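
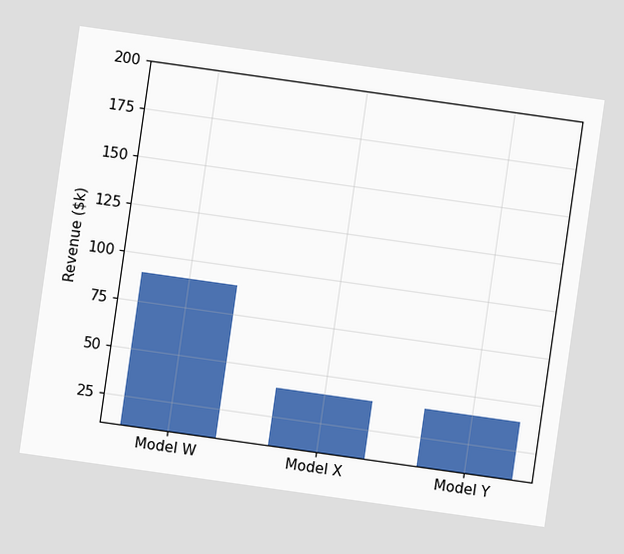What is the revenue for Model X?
$40k

The chart is tilted about 8° clockwise. Reading along the chart's y-axis, the Model X bar reaches $40k.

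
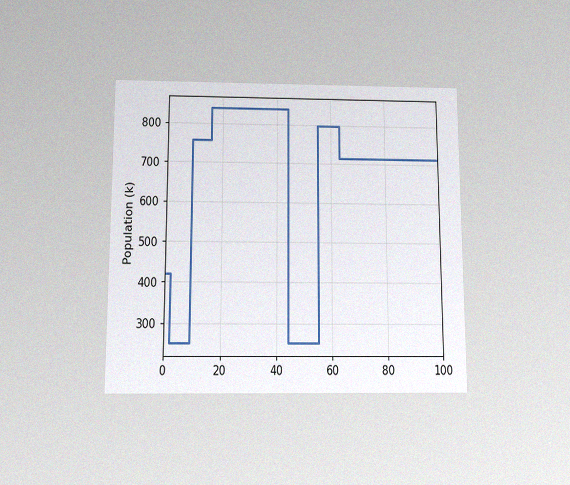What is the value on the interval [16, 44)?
840k

The chart is viewed slightly from below, with some photo noise. On [16, 44) the step sits at 840k.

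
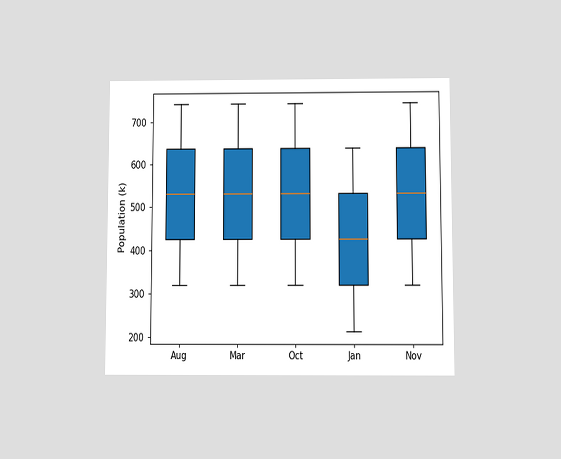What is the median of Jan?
The chart is viewed slightly from below. The median line in the Jan box sits at 424k.

424k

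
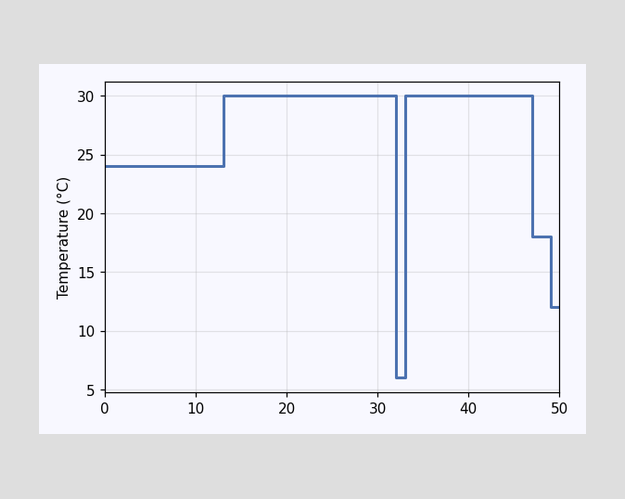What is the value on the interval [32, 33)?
On [32, 33) the step sits at 6°C.

6°C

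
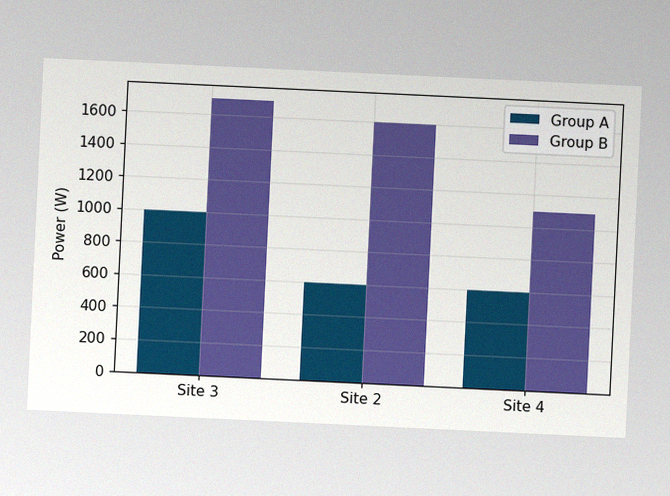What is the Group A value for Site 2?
600W

The chart is tilted about 3° clockwise, with some photo noise. The Group A bar at Site 2 reaches 600W on the y-axis.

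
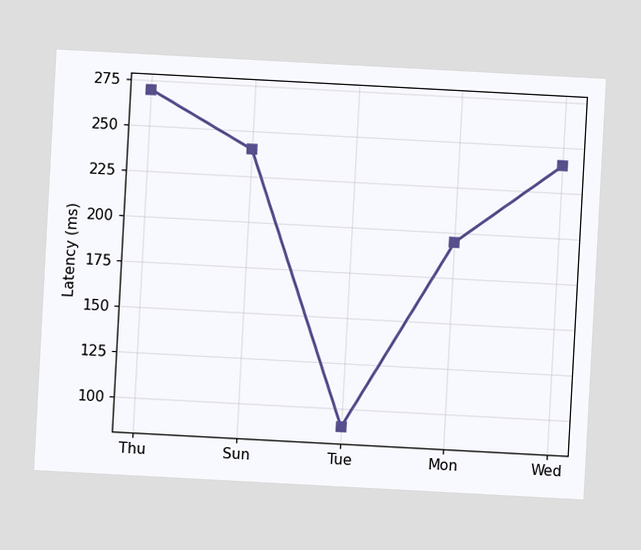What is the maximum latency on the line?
The chart is tilted about 3° clockwise. The highest point is at Thu, and reading across to the y-axis gives 270ms.

270ms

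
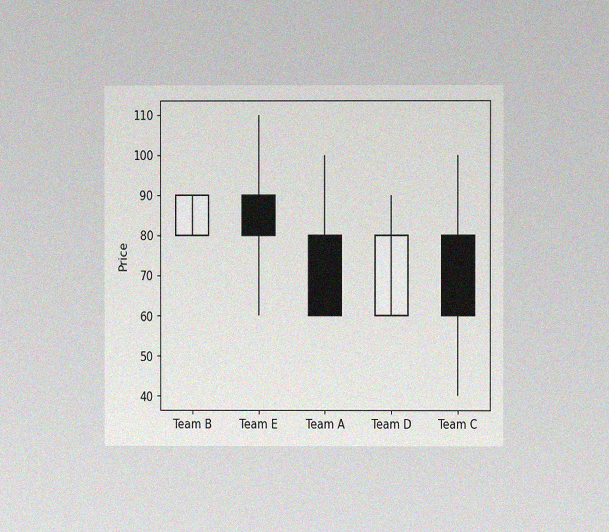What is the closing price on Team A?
60

The chart is viewed at a slight angle, with some photo noise. The Team A candle closes at 60.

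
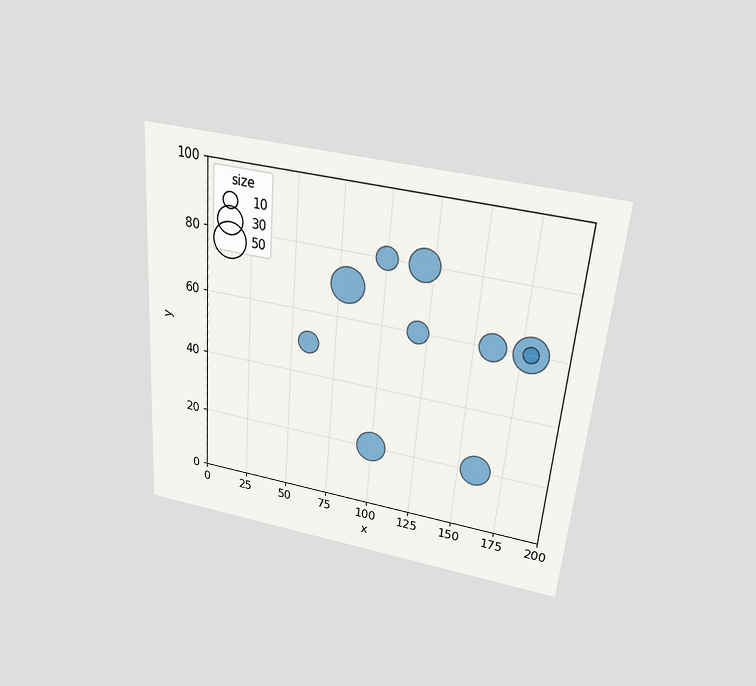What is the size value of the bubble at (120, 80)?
The chart is tilted about 5° clockwise and viewed slightly from above. Matching the bubble at (120, 80) against the size legend gives 40.

40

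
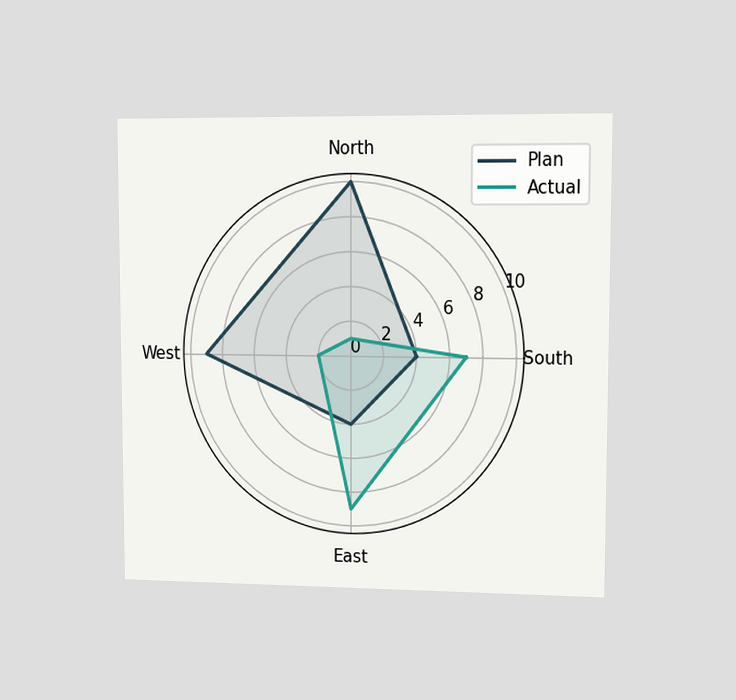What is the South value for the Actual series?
The chart is viewed slightly from the right. On the South axis, Actual reaches 7.

7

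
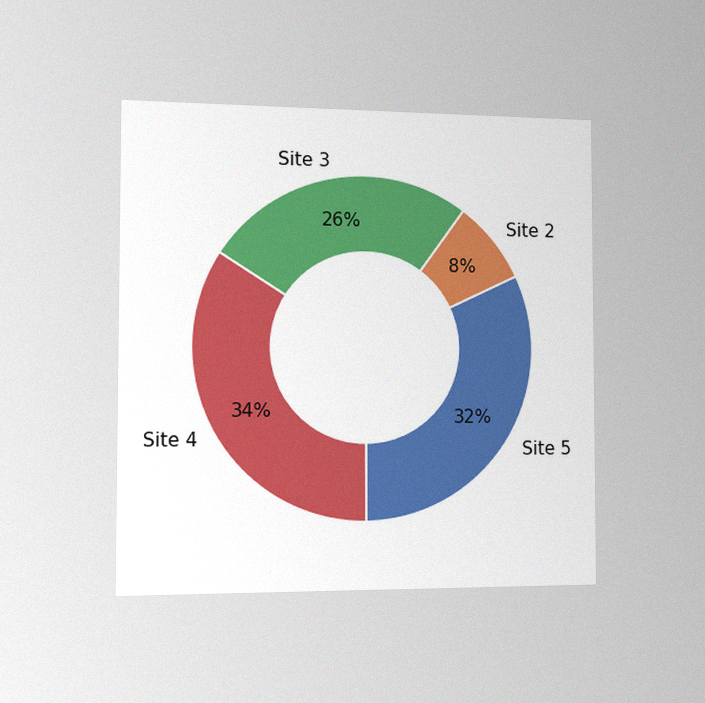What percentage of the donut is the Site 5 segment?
The chart is viewed slightly from the left, with some photo noise. The Site 5 segment takes up 32% of the ring.

32%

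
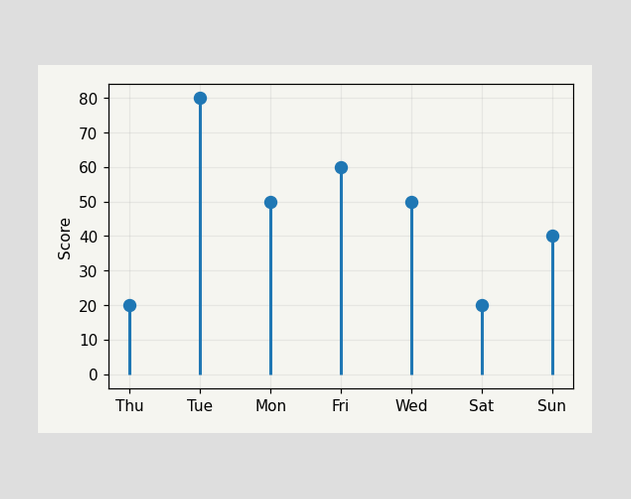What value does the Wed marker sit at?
50

The Wed marker sits at 50.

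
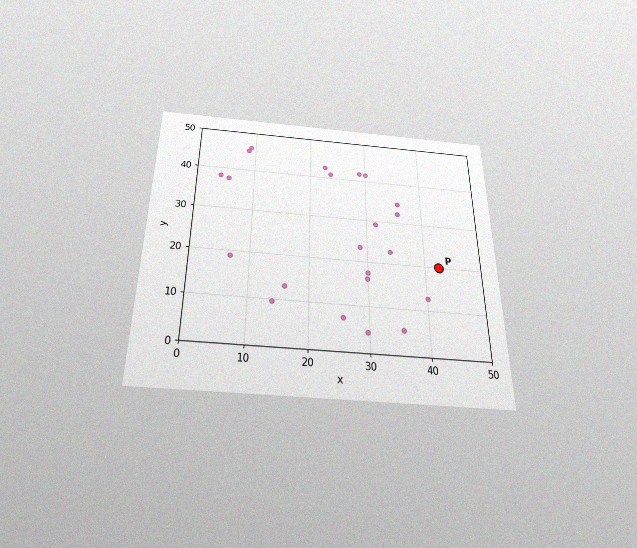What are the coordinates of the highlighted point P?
(42.5, 20)

The chart is viewed slightly from below, with some photo noise. Following the gridlines from P to each axis, P sits at (42.5, 20).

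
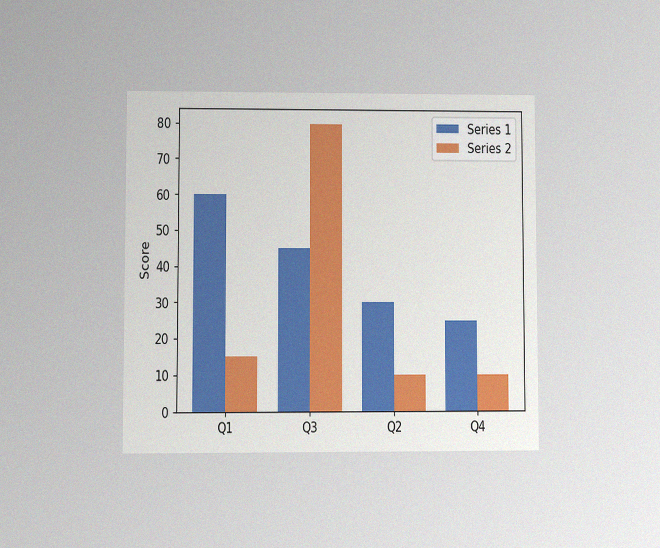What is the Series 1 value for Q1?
The chart is viewed at a slight angle, with some photo noise. The Series 1 bar at Q1 reaches 60 on the y-axis.

60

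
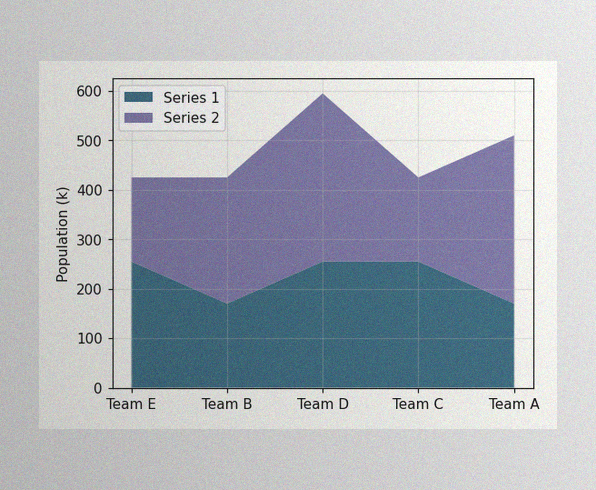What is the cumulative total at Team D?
The image has some photo noise and uneven lighting. The stacked total at Team D reaches 595k.

595k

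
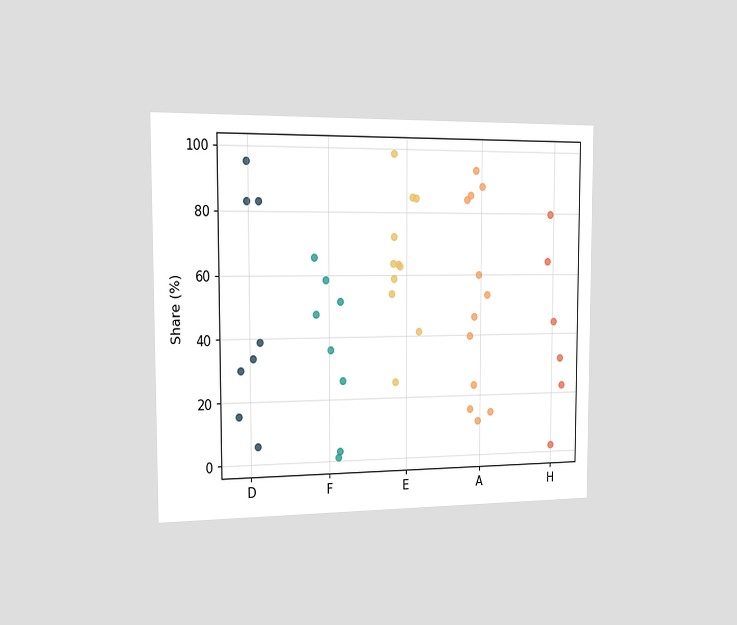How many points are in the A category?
The chart is viewed slightly from the left. Counting the markers in the A column gives 12.

12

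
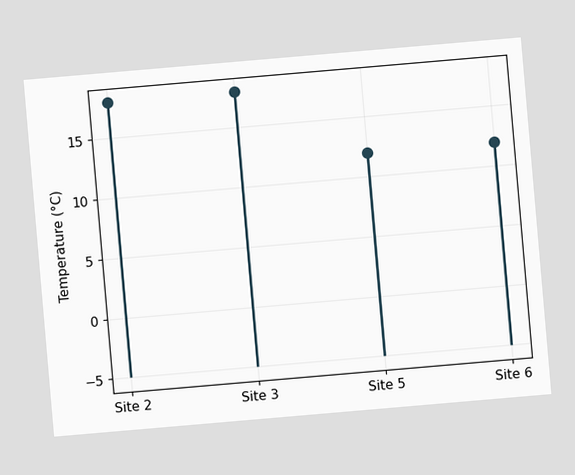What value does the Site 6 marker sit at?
12°C

The chart is tilted about 5° counter-clockwise. The Site 6 marker sits at 12°C.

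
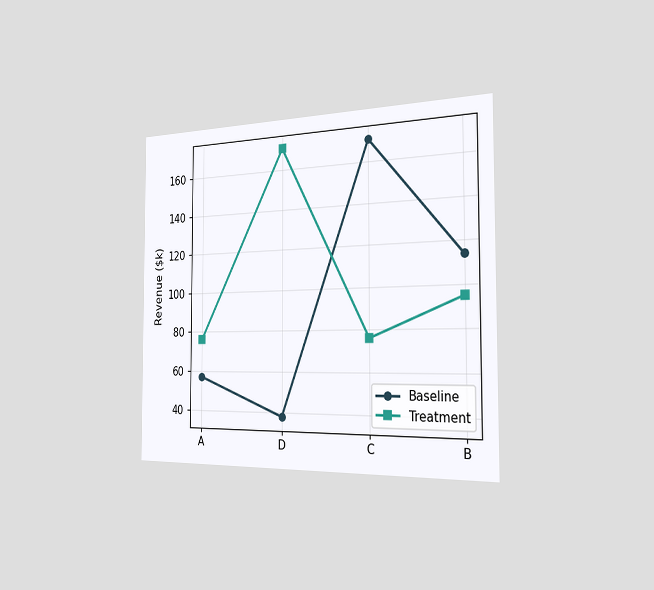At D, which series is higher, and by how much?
Treatment, by $133k

The chart is viewed slightly from the right. At D, Treatment sits above the other line by $133k.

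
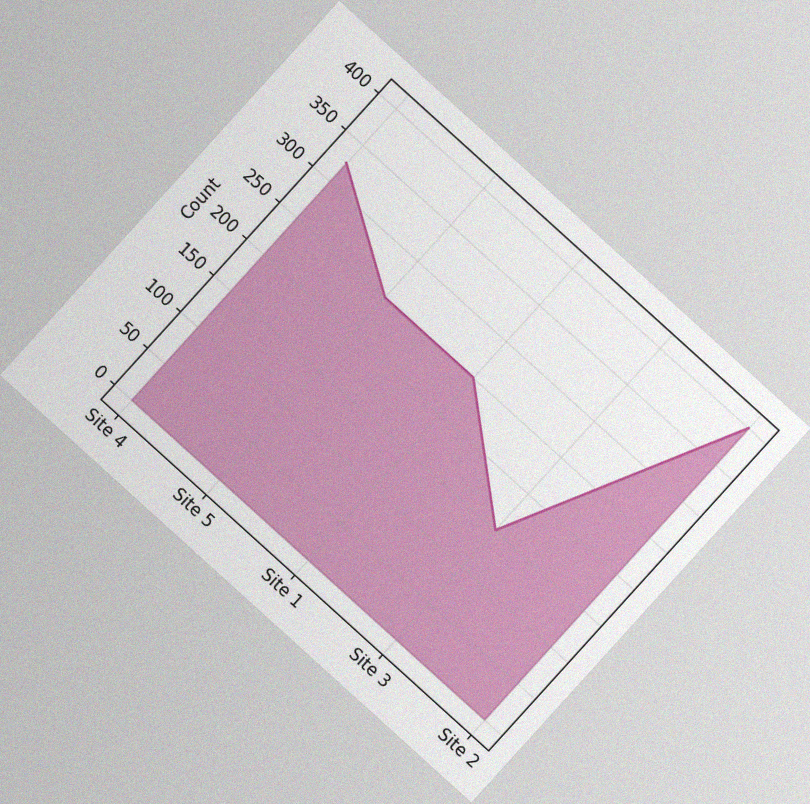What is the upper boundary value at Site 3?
The chart is tilted about 42° clockwise, with some photo noise. At Site 3 the upper boundary is at 150.

150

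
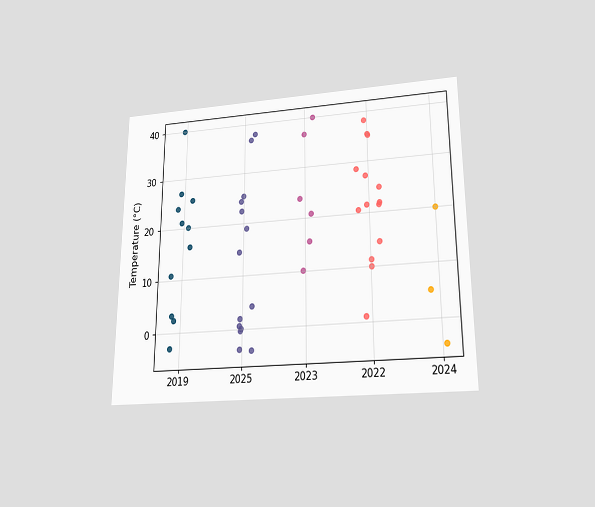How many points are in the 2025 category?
14

The chart is viewed slightly from below. Counting the markers in the 2025 column gives 14.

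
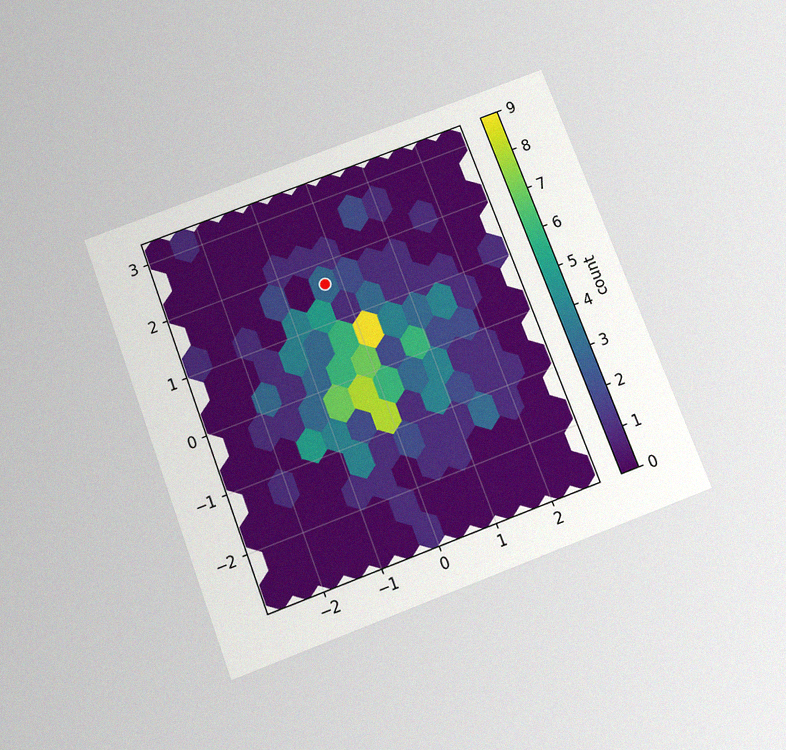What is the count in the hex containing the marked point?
3

The chart is tilted about 21° counter-clockwise and viewed slightly from below, with some photo noise. The marked hex reads 3 on the colorbar.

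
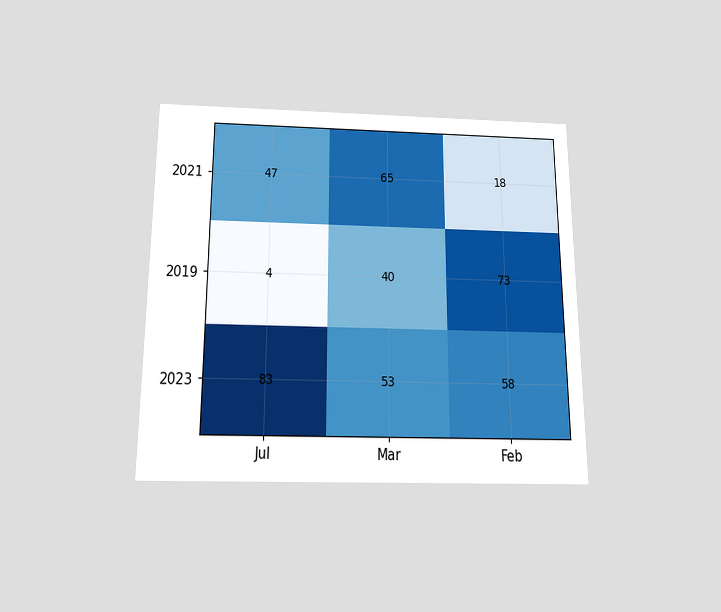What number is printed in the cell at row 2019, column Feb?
73

The chart is viewed slightly from below. The (2019, Feb) cell reads 73.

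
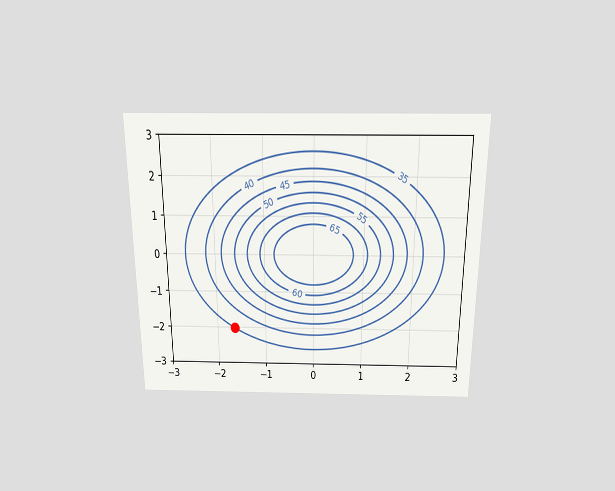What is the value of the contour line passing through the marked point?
35

The chart is viewed slightly from above. The marked point sits on the contour labelled 35.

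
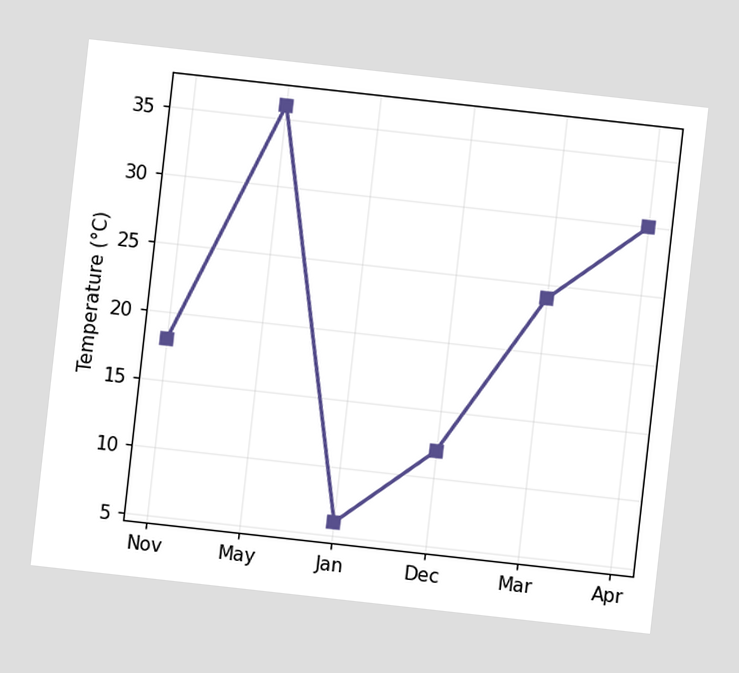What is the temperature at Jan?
6°C

The chart is tilted about 6° clockwise. At Jan, the line is at 6°C.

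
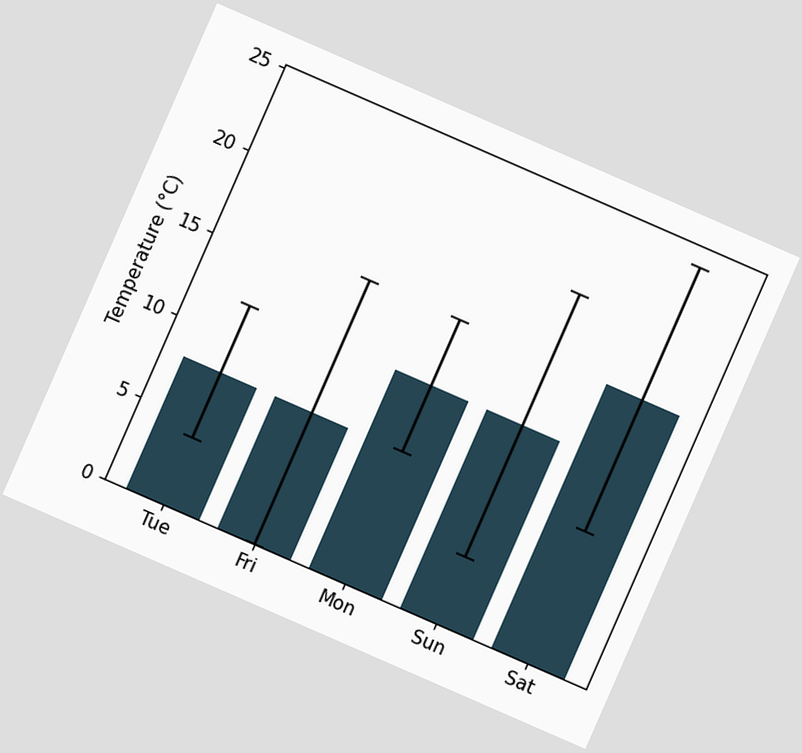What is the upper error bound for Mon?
16°C

The chart is tilted about 24° clockwise. The Mon bar's upper whisker reaches 16°C.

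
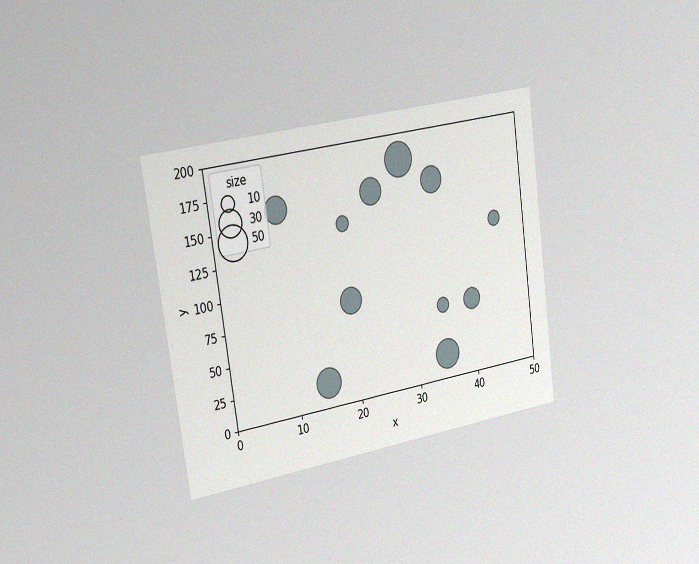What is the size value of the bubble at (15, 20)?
The chart is tilted about 8° counter-clockwise and viewed slightly from the left, with some photo noise. Matching the bubble at (15, 20) against the size legend gives 40.

40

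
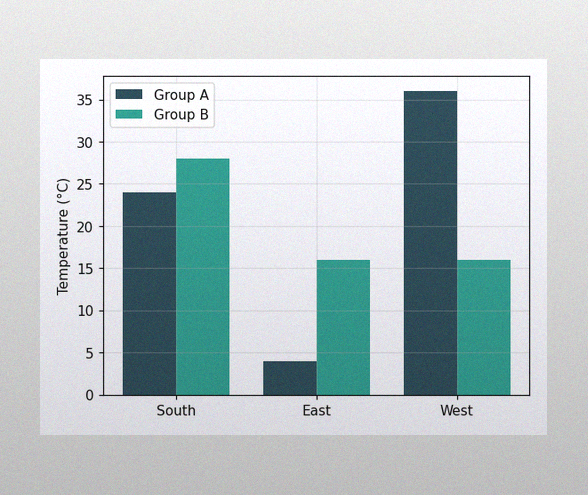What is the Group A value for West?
The image has some photo noise and uneven lighting. The Group A bar at West reaches 36°C on the y-axis.

36°C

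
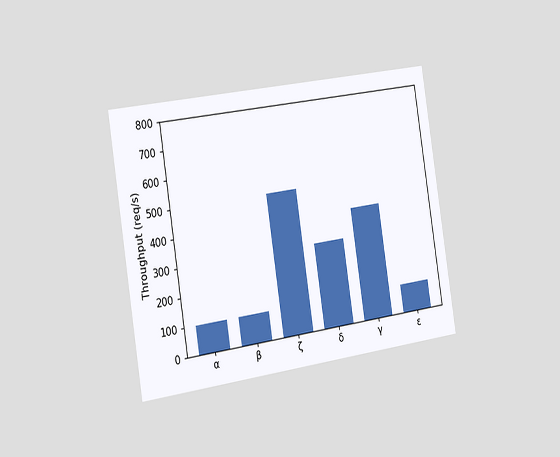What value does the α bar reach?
100req/s

The chart is tilted about 9° counter-clockwise and viewed slightly from the left. Reading along the chart's y-axis, the α bar reaches 100req/s.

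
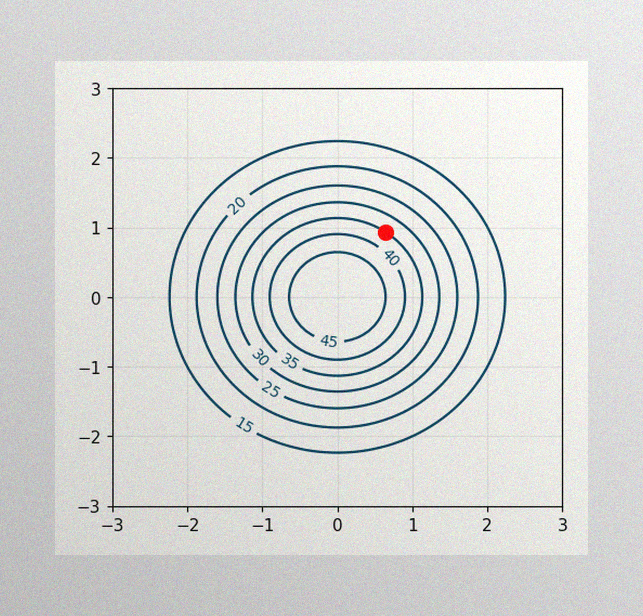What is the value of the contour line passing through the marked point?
35

The image has some photo noise and uneven lighting. The marked point sits on the contour labelled 35.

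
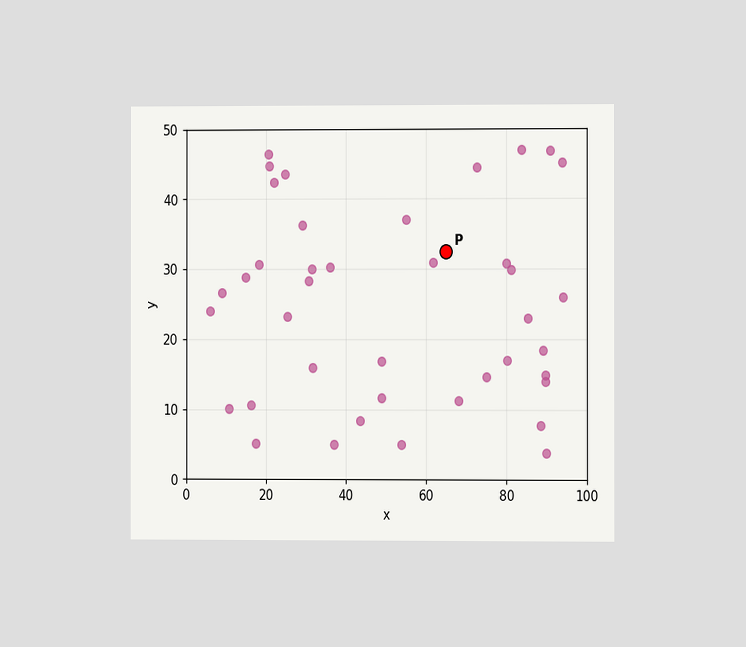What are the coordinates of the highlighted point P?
The chart is viewed at a slight angle. Following the gridlines from P to each axis, P sits at (65, 32.5).

(65, 32.5)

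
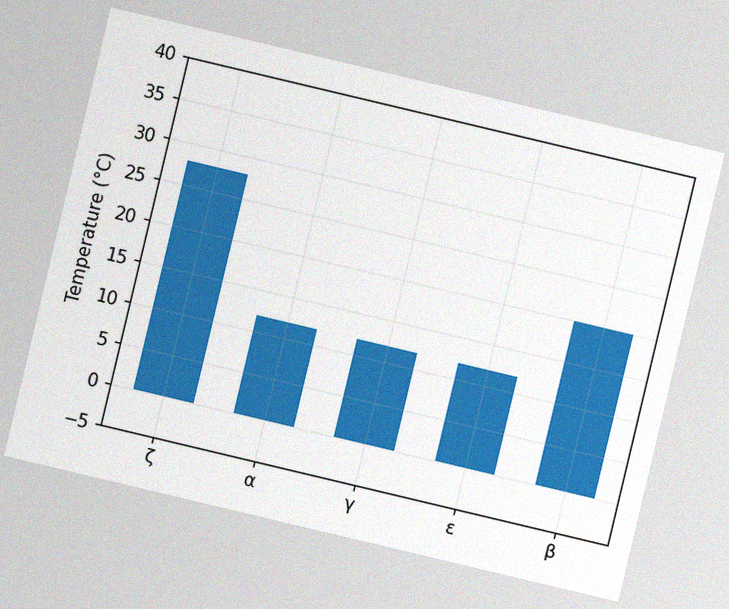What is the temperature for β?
The chart is tilted about 13° clockwise, with some photo noise. Reading along the chart's y-axis, the β bar reaches 20°C.

20°C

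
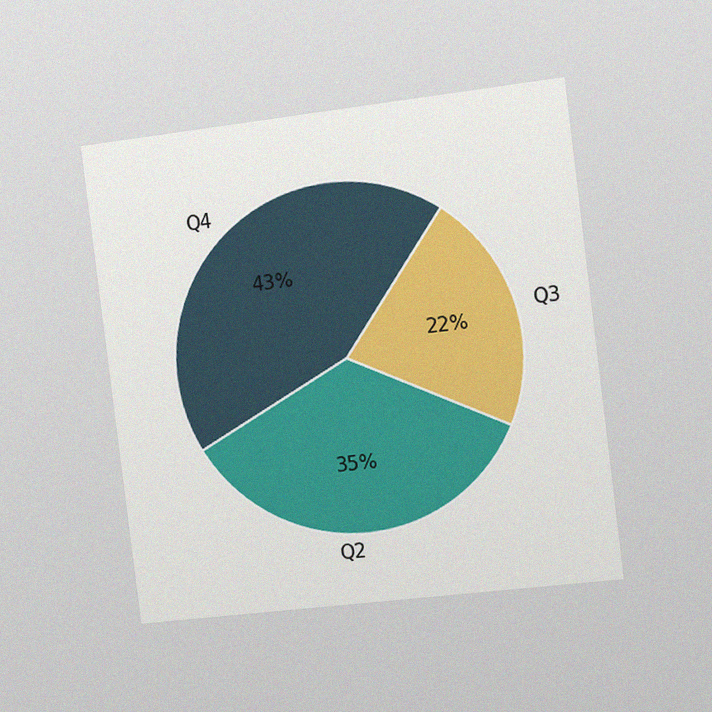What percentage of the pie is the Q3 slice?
22%

The chart is tilted about 7° counter-clockwise and viewed slightly from the right, with some photo noise. The Q3 slice takes up 22% of the pie.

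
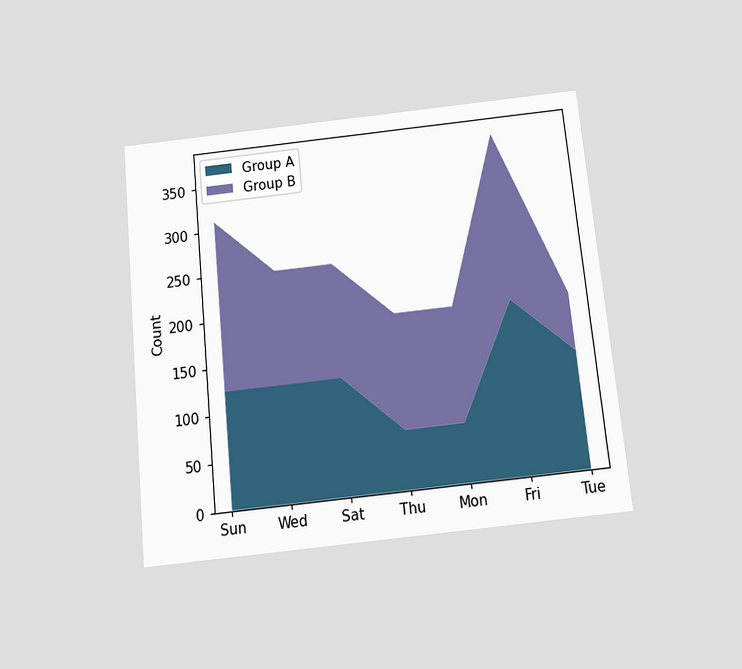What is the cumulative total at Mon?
The chart is tilted about 6° counter-clockwise and viewed slightly from below. The stacked total at Mon reaches 186.

186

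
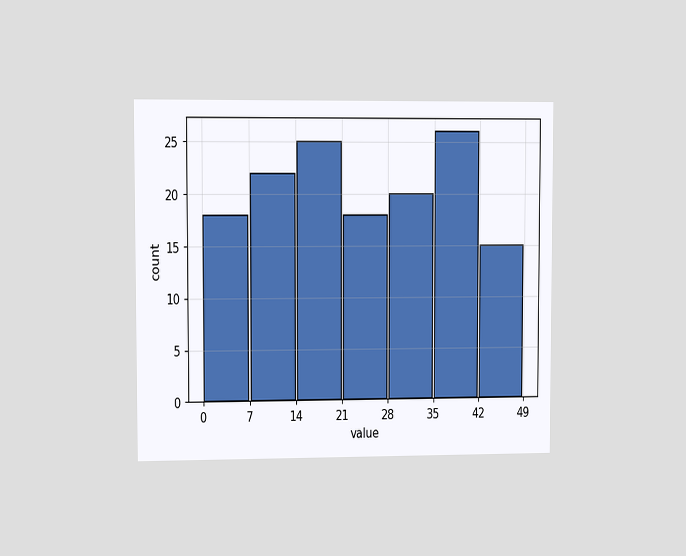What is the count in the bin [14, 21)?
The chart is viewed at a slight angle. The [14, 21) bin has height 25.

25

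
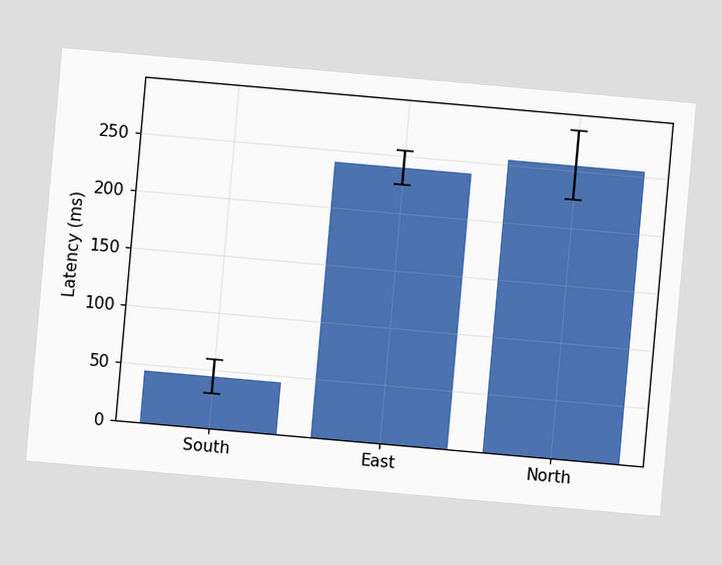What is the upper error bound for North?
The chart is tilted about 5° clockwise. The North bar's upper whisker reaches 285ms.

285ms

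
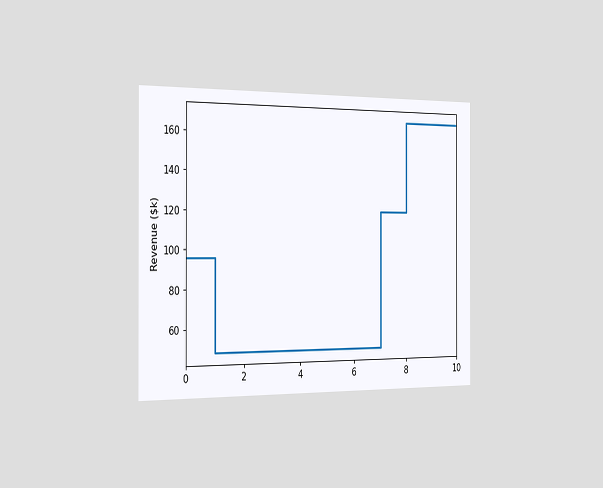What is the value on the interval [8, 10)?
$168k

The chart is viewed slightly from the left. On [8, 10) the step sits at $168k.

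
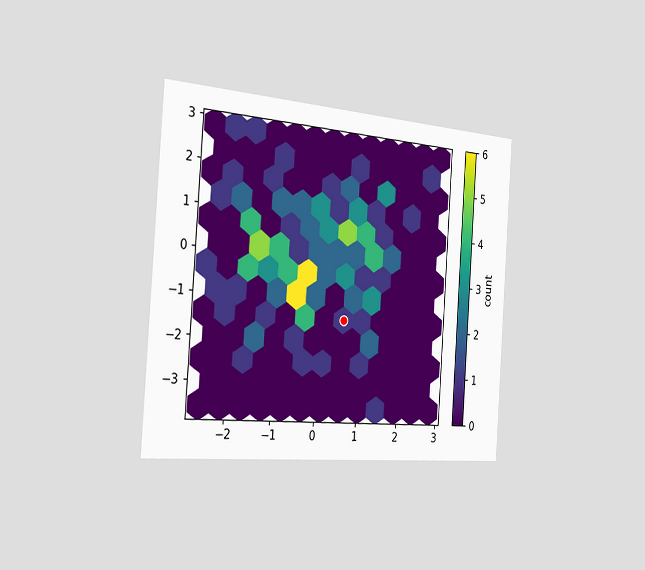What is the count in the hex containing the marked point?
The chart is tilted about 4° clockwise and viewed slightly from the left. The marked hex reads 1 on the colorbar.

1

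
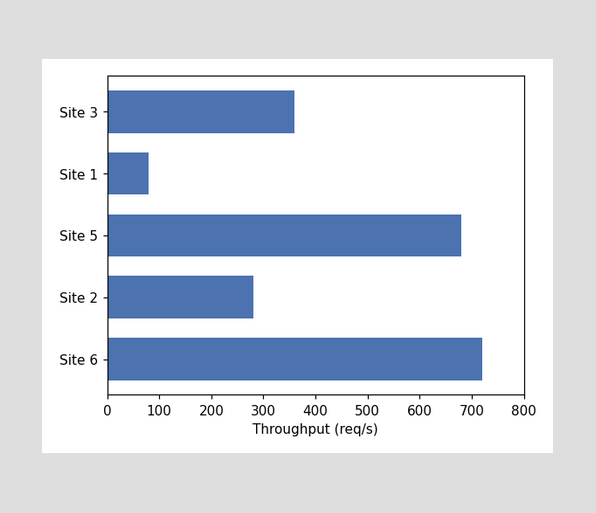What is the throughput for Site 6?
Reading along the chart's x-axis, the Site 6 bar reaches 720req/s.

720req/s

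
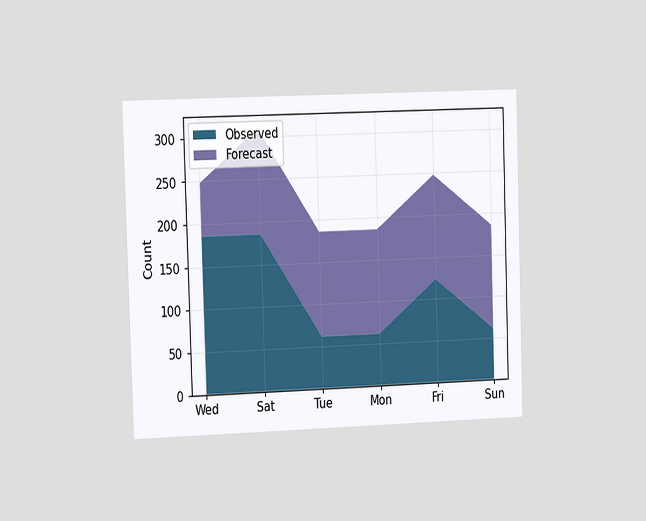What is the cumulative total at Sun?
186

The chart is viewed at a slight angle. The stacked total at Sun reaches 186.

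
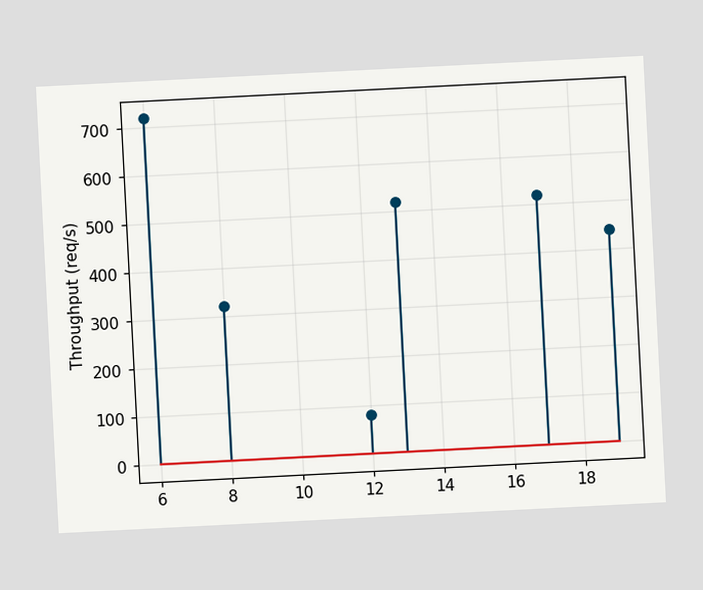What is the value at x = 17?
The chart is tilted about 3° counter-clockwise. The stem at x=17 reaches 520req/s.

520req/s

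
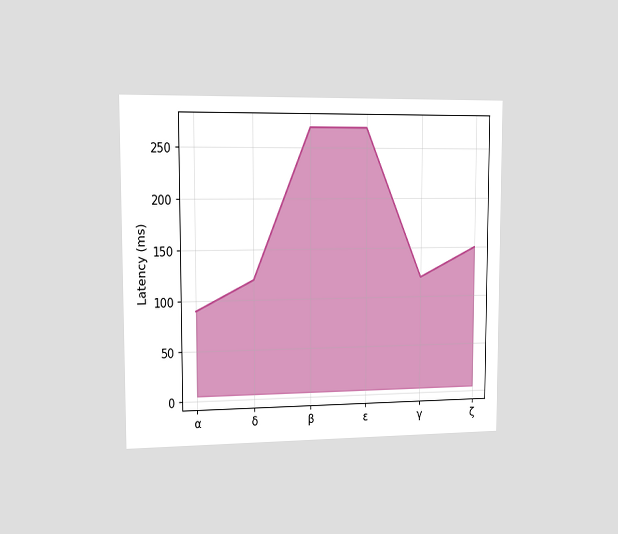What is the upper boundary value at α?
90ms

The chart is viewed slightly from the left. At α the upper boundary is at 90ms.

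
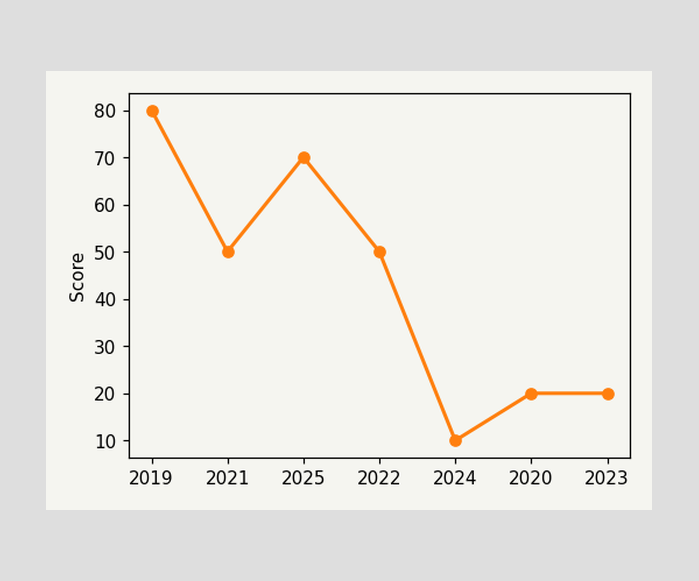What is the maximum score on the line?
The highest point is at 2019, and reading across to the y-axis gives 80.

80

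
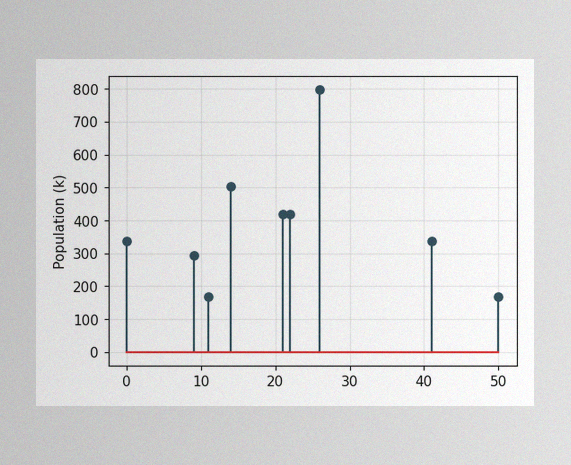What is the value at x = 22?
The image has some photo noise and uneven lighting. The stem at x=22 reaches 420k.

420k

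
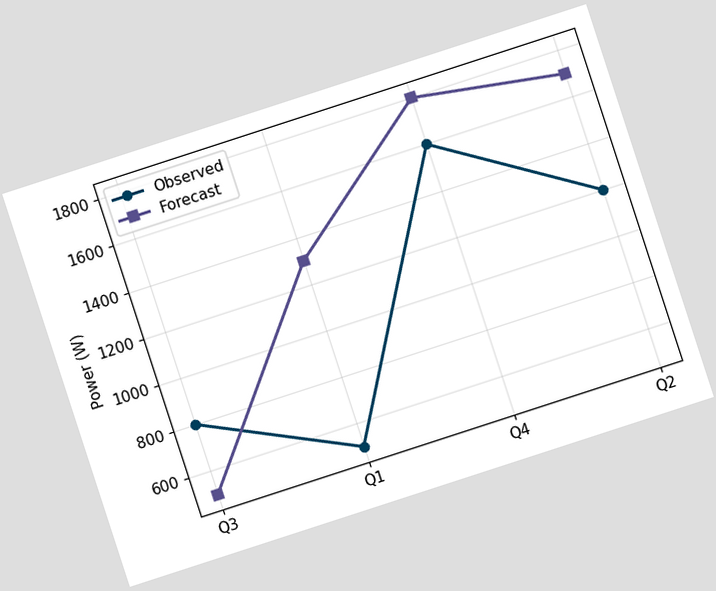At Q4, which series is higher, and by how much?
The chart is tilted about 18° counter-clockwise. At Q4, Forecast sits above the other line by 200W.

Forecast, by 200W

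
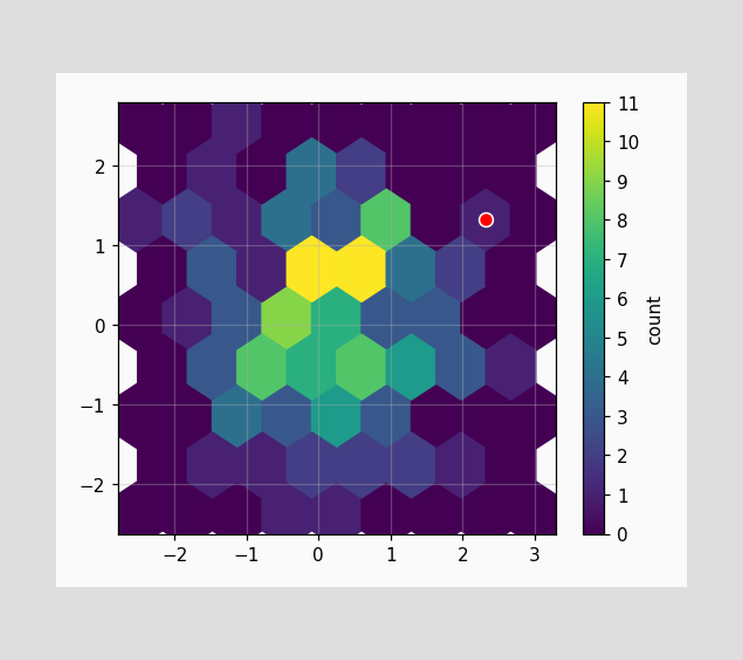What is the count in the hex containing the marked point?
1

The marked hex reads 1 on the colorbar.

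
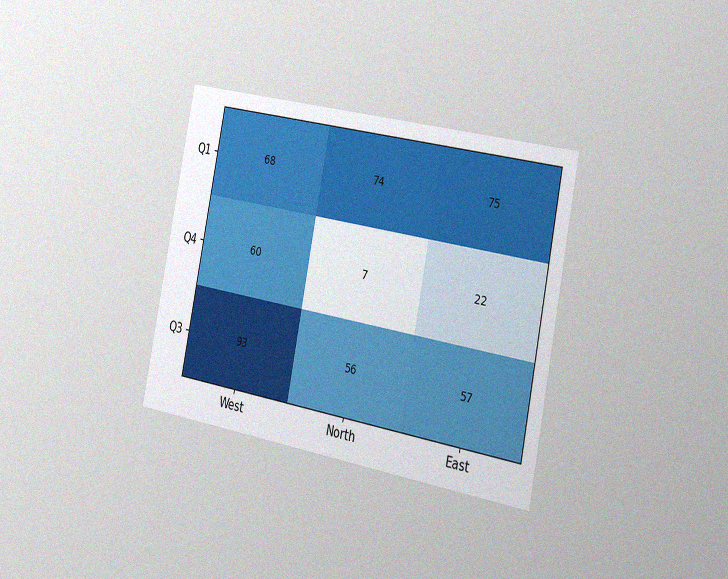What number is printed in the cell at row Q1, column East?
75

The chart is tilted about 11° clockwise and viewed slightly from the right, with some photo noise. The (Q1, East) cell reads 75.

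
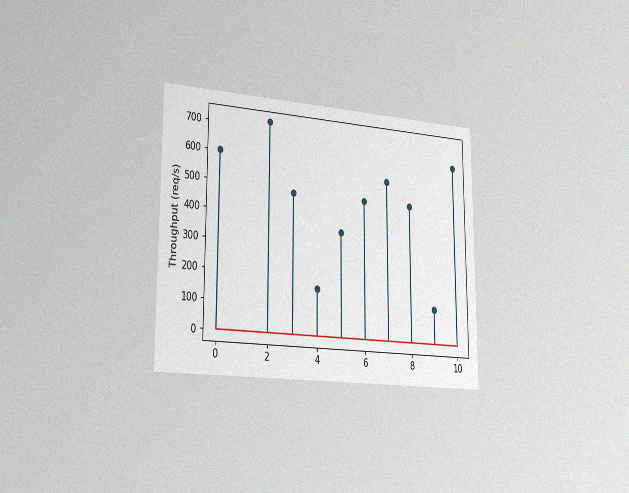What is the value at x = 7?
The chart is viewed slightly from the left, with some photo noise. The stem at x=7 reaches 560req/s.

560req/s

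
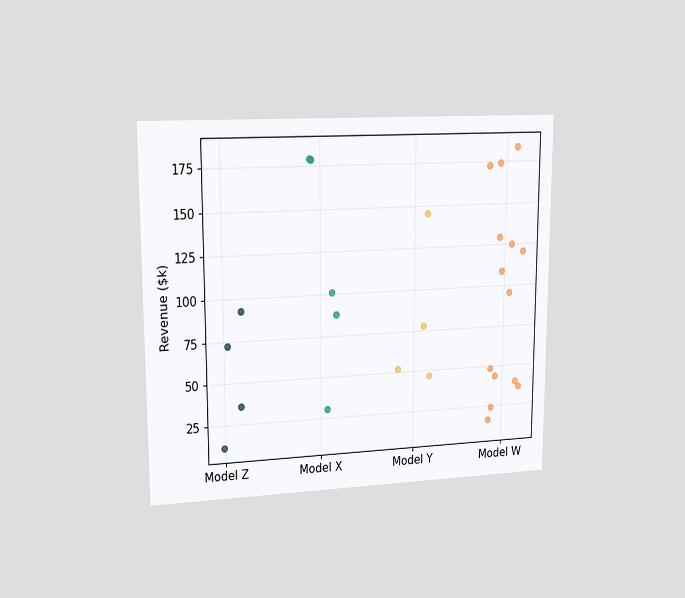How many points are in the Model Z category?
4

The chart is viewed slightly from the left. Counting the markers in the Model Z column gives 4.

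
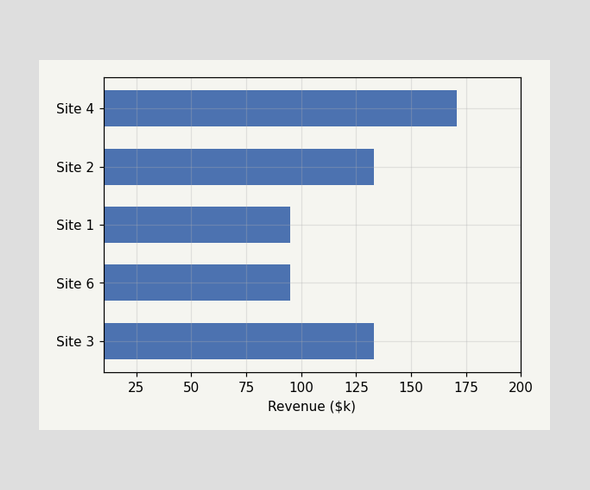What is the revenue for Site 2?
$133k

Reading along the chart's x-axis, the Site 2 bar reaches $133k.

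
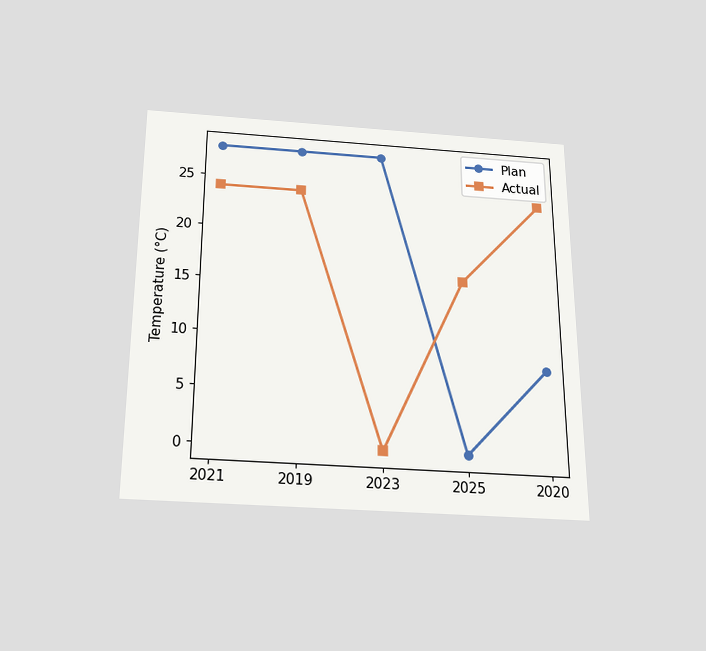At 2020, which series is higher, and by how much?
The chart is viewed slightly from below. At 2020, Actual sits above the other line by 16°C.

Actual, by 16°C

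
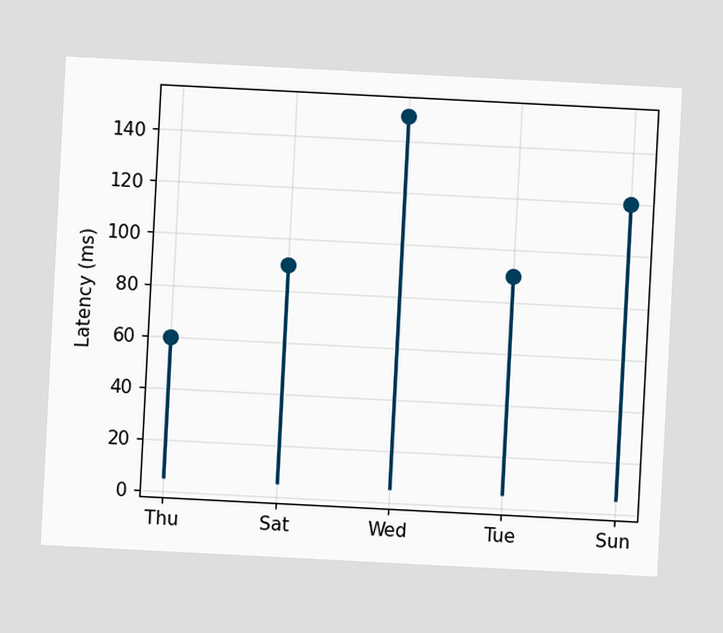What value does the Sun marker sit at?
120ms

The chart is tilted about 3° clockwise. The Sun marker sits at 120ms.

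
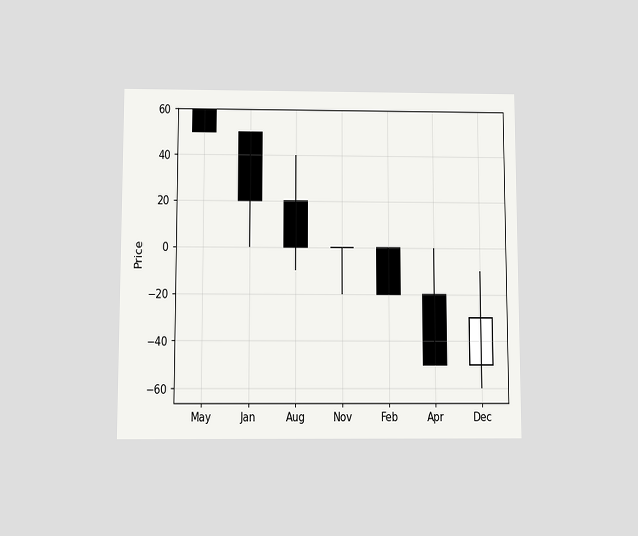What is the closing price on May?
50

The chart is viewed slightly from below. The May candle closes at 50.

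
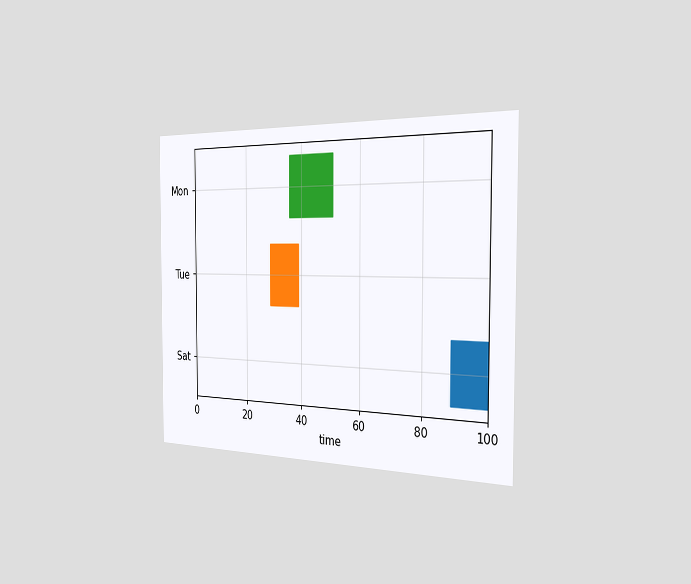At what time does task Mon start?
36

The chart is viewed slightly from the right. The Mon bar begins at t=36.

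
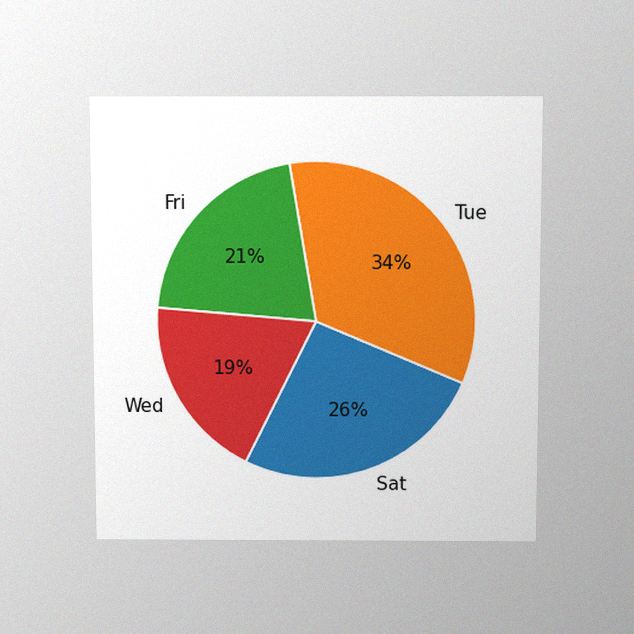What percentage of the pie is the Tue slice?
34%

The chart is viewed slightly from above, with some photo noise. The Tue slice takes up 34% of the pie.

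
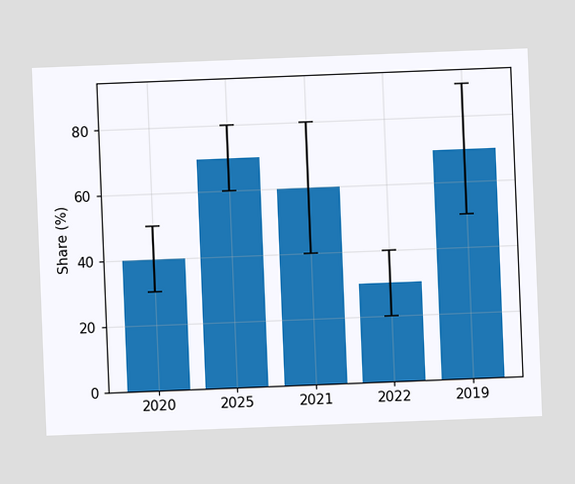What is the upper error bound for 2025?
80%

The chart is tilted about 2° counter-clockwise. The 2025 bar's upper whisker reaches 80%.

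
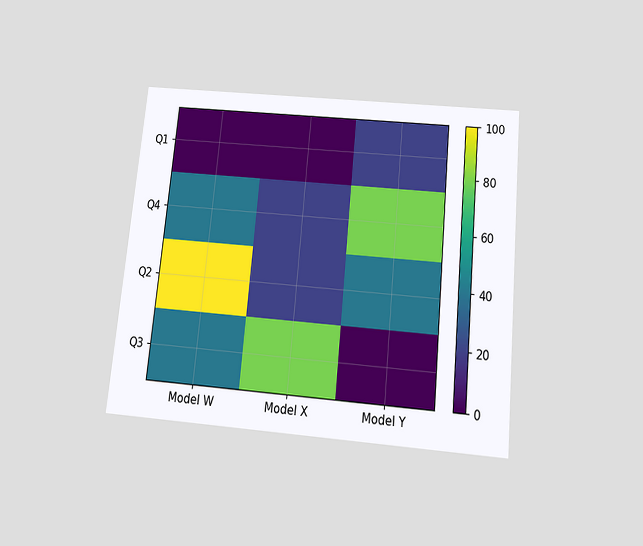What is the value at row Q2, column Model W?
100

The chart is tilted about 5° clockwise and viewed slightly from below. Matching cell (Q2, Model W) against the colorbar gives 100.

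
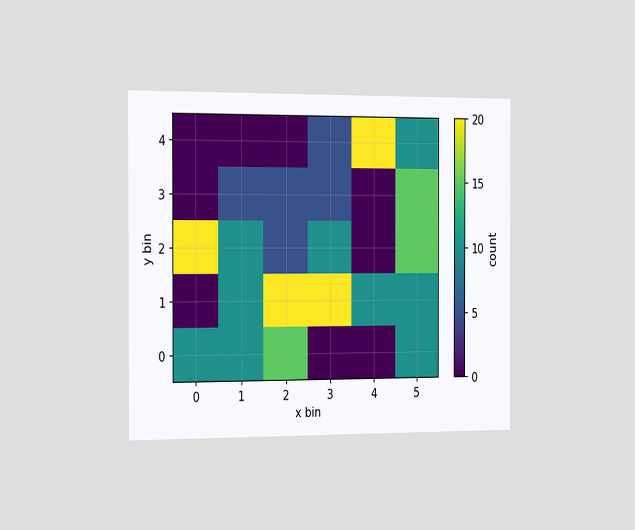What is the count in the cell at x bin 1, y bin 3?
The chart is viewed slightly from the left. Matching the cell (1, 3) against the colorbar gives 5.

5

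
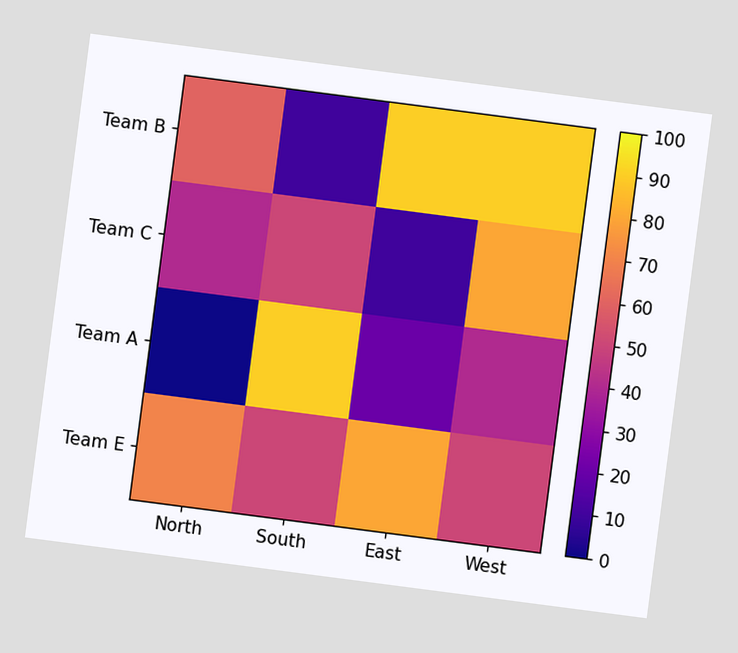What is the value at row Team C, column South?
50

The chart is tilted about 7° clockwise. Matching cell (Team C, South) against the colorbar gives 50.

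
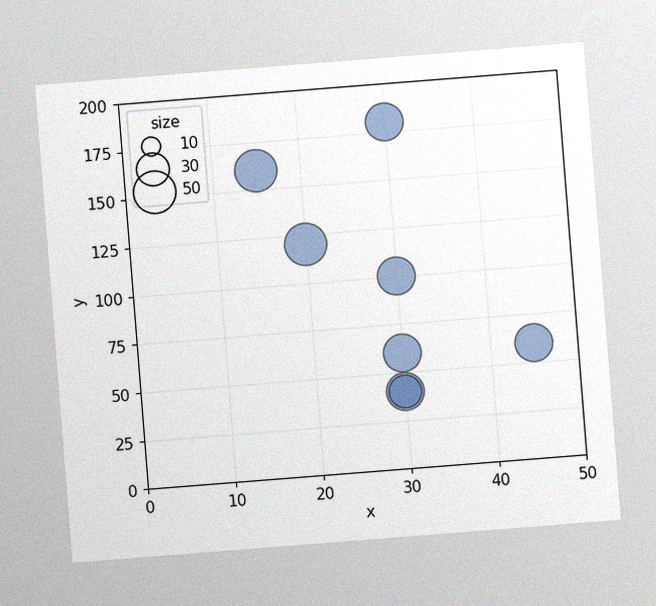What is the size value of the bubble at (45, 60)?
40

The chart is tilted about 4° counter-clockwise, with some photo noise. Matching the bubble at (45, 60) against the size legend gives 40.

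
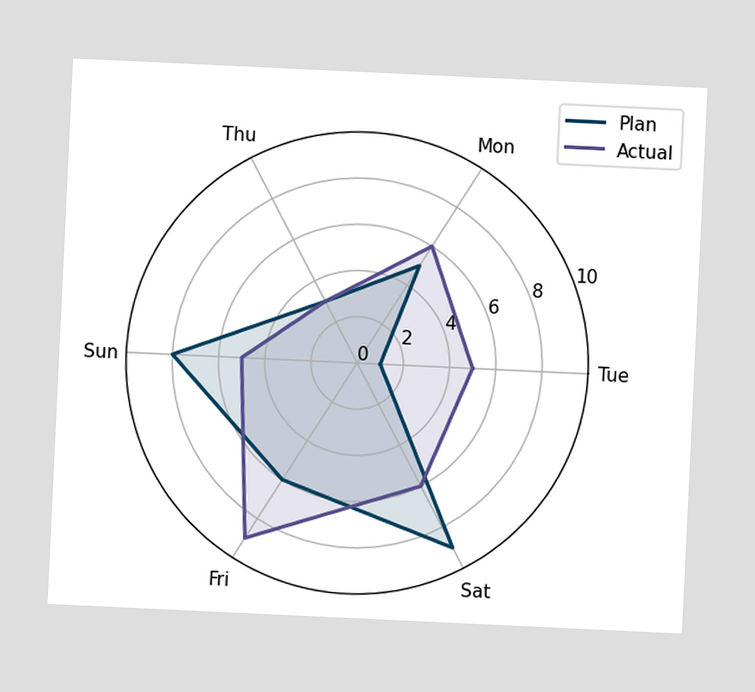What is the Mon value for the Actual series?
The chart is tilted about 3° clockwise. On the Mon axis, Actual reaches 6.

6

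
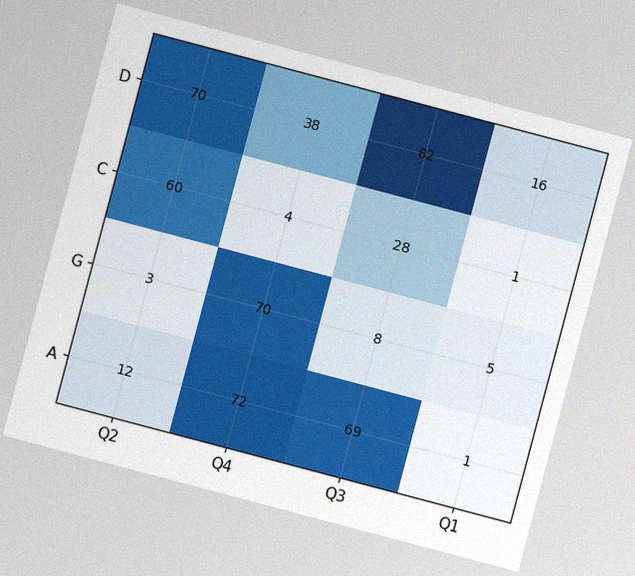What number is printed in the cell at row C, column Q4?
The chart is tilted about 15° clockwise, with some photo noise. The (C, Q4) cell reads 4.

4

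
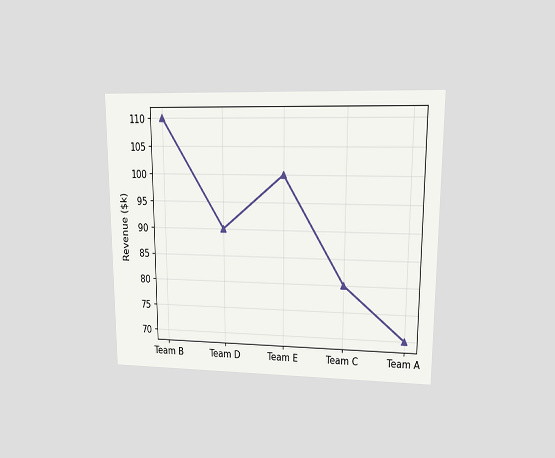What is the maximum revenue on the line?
$110k

The chart is viewed at a slight angle. The highest point is at Team B, and reading across to the y-axis gives $110k.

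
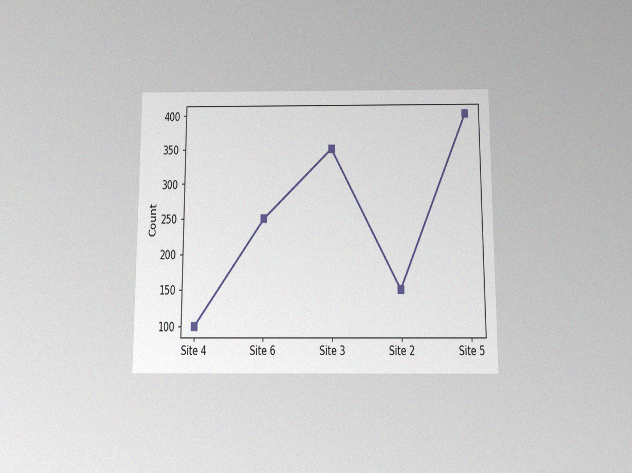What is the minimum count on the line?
100

The chart is viewed slightly from below, with some photo noise. The lowest point is at Site 4, and reading across to the y-axis gives 100.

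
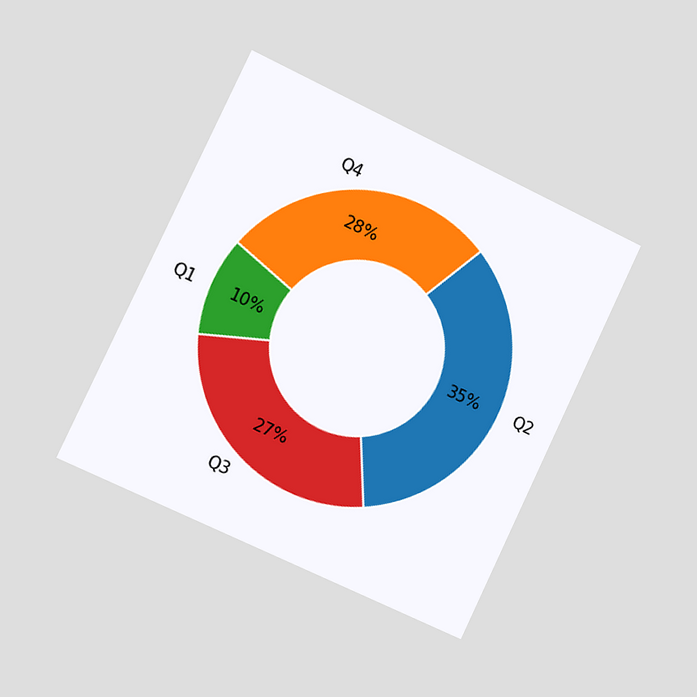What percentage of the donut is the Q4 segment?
The chart is tilted about 25° clockwise and viewed slightly from the left. The Q4 segment takes up 28% of the ring.

28%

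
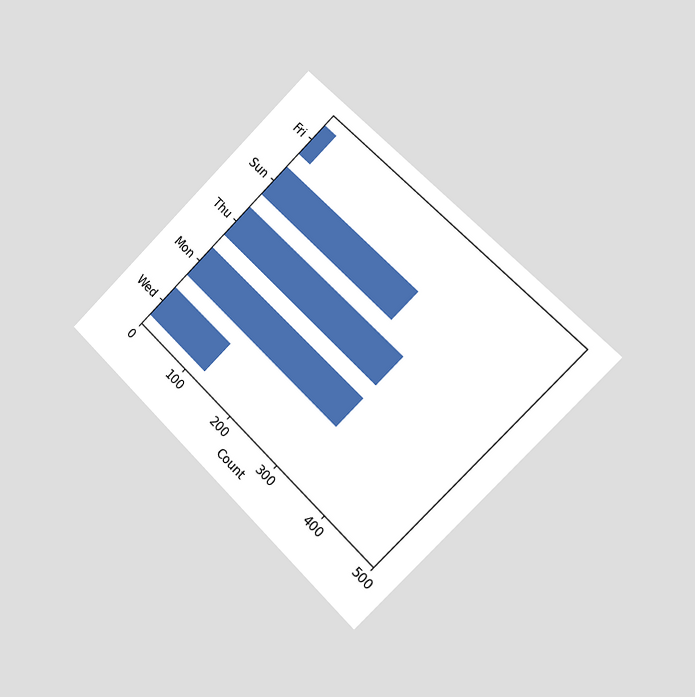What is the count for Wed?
125

The chart is tilted about 45° clockwise and viewed slightly from the right. Reading along the chart's x-axis, the Wed bar reaches 125.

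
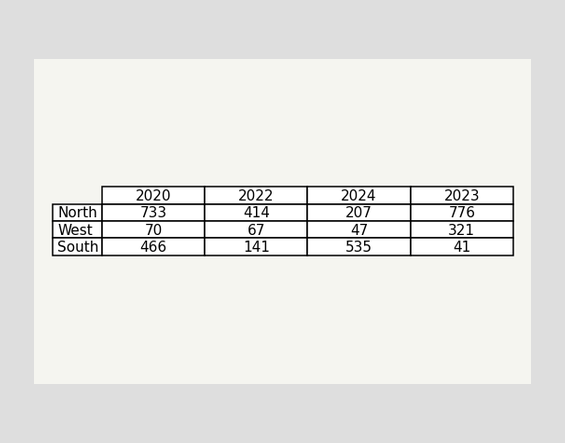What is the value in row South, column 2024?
The (South, 2024) cell reads 535.

535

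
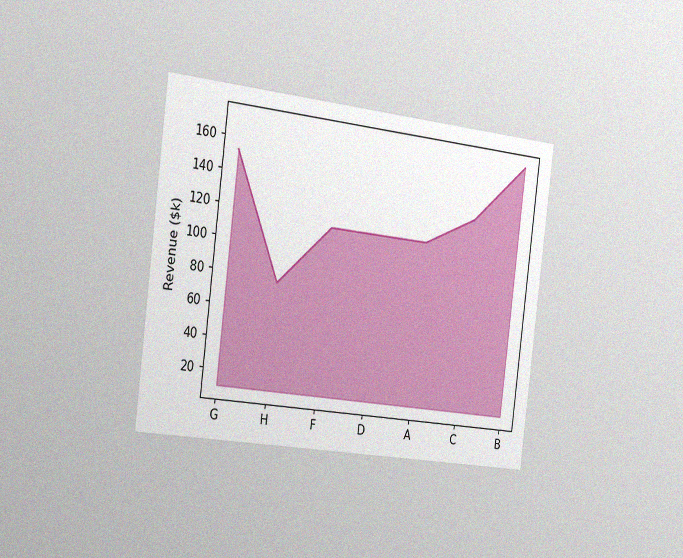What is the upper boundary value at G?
The chart is tilted about 7° clockwise and viewed slightly from the left, with some photo noise. At G the upper boundary is at $152k.

$152k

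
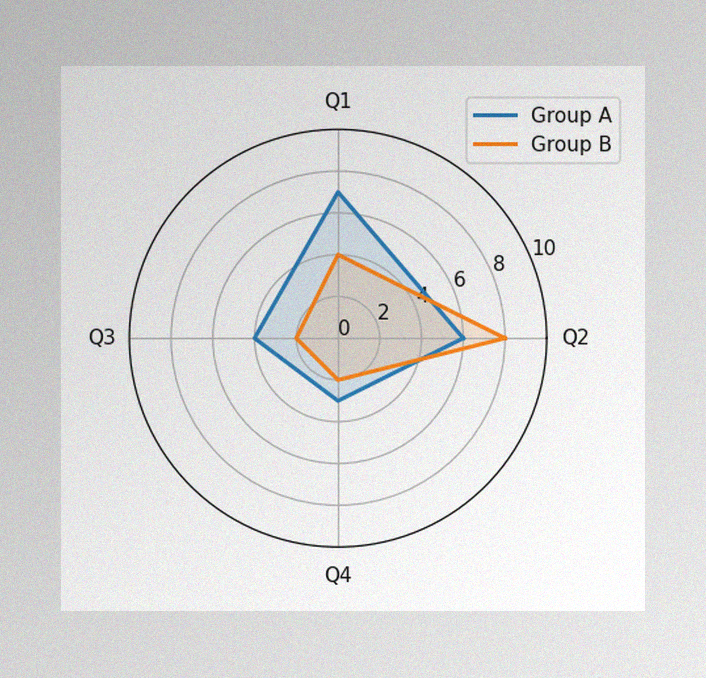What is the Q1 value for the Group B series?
4

The image has some photo noise and uneven lighting. On the Q1 axis, Group B reaches 4.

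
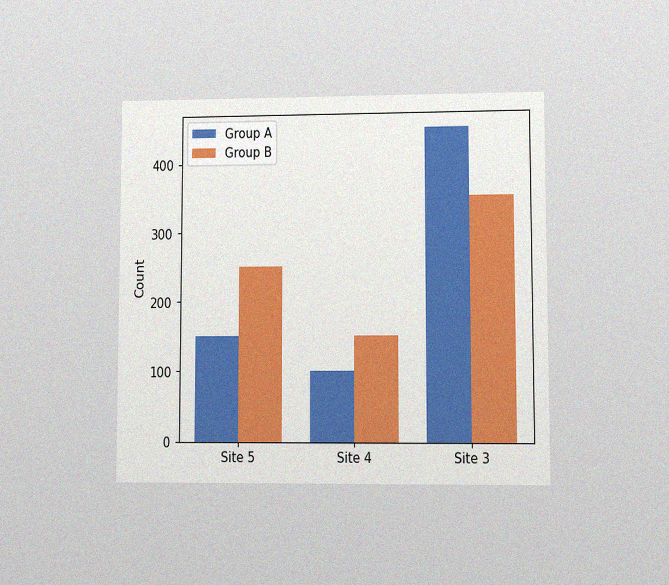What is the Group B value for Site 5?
250

The chart is viewed at a slight angle, with some photo noise. The Group B bar at Site 5 reaches 250 on the y-axis.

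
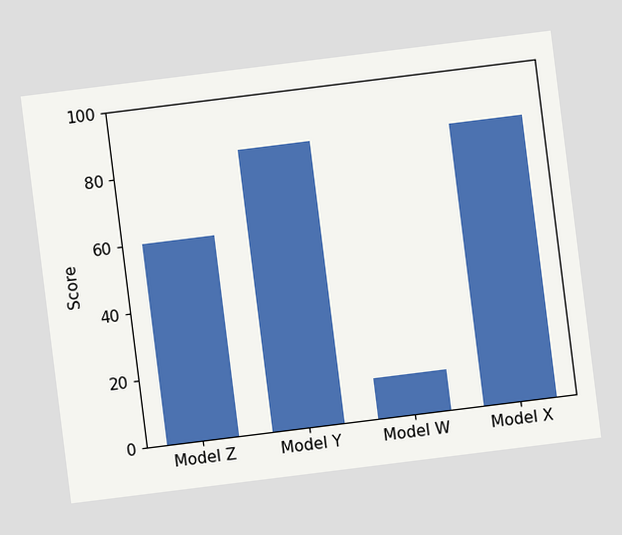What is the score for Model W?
The chart is tilted about 7° counter-clockwise. Reading along the chart's y-axis, the Model W bar reaches 12.

12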